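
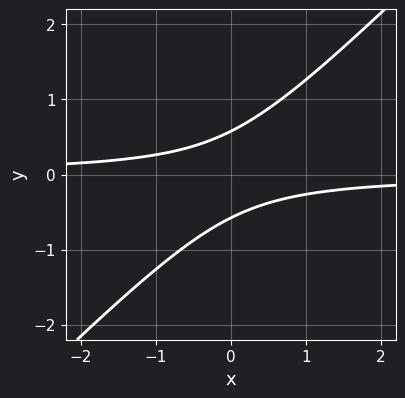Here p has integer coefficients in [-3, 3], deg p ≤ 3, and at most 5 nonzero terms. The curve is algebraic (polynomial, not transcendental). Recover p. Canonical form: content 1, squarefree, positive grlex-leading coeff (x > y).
1. Degree: the shape is more complex than any degree-1 curve, so deg p = 2.
2. Against the integer gridlines: the curve avoids every integer x-axis point in the box.
3. The integer polynomial consistent with all of this is the stated p.

3*x*y - 3*y^2 + 1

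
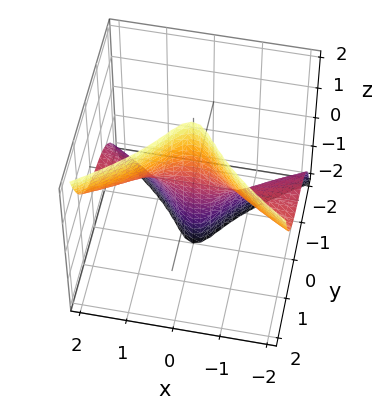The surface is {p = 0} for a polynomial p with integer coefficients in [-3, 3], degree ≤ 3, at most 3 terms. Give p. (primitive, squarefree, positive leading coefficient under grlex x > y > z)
1. deg p = 3. No degree-2 surface has this shape.
2. From the axis intercepts and sections: every point of the x-axis in the box is on the surface; every point of the z-axis in the box is on the surface.
3. Together with the visible shape, these determine p as stated.

x^2*z - y^3 - y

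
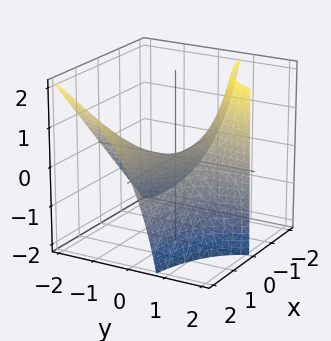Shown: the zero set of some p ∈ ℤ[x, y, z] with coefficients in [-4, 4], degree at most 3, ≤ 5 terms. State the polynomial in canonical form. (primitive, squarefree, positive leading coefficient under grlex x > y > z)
1. deg p = 2.
2. Reading off the gridlines: one z-axis crossing is at z = 0; every point of the y-axis in the box is on the surface; the visible x-axis segment lies entirely on the surface.
3. The integer polynomial consistent with all of this is the stated p.

2*x*y - y*z + 2*z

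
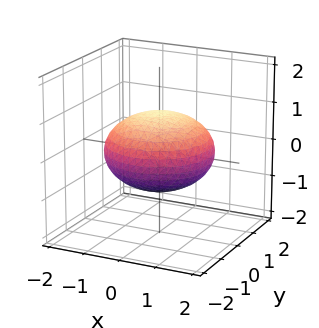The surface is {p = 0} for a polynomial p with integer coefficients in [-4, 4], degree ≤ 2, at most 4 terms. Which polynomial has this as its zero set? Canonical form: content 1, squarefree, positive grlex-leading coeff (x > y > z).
x^2 + y^2 + 2*z^2 - 2

Degree: the shape is more complex than any degree-1 surface, so deg p = 2.
By symmetry, the z-axis is an axis of rotation, so x and y enter only as x² + y².
Against the integer gridlines: a circular section at z = 0 has radius between 1 and 2; the z-axis gridline crossings are at z ∈ {-1, 1}.
Putting this together gives p.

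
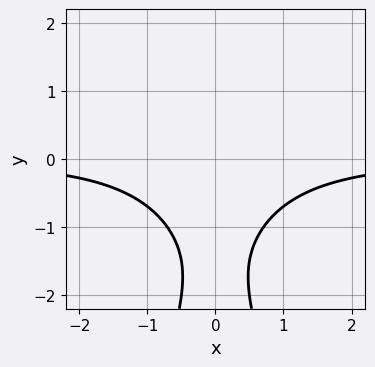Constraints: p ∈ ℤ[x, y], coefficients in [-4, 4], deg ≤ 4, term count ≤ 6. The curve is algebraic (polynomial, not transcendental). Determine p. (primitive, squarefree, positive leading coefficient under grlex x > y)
2*x^2*y + y^2 + 3*y + 3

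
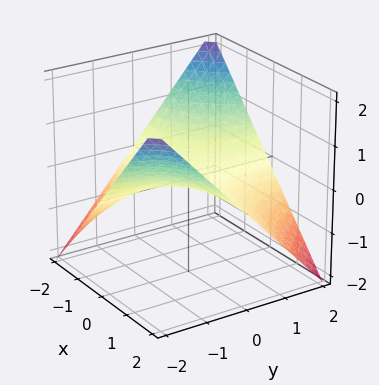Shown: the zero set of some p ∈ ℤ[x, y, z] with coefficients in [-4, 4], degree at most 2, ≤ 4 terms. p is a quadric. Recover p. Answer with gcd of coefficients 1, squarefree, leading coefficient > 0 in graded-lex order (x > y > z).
x*y + 2*z

1. deg p = 2.
2. Reading off the gridlines: every point of the y-axis in the box is on the surface; the visible x-axis segment lies entirely on the surface.
3. Putting this together gives p.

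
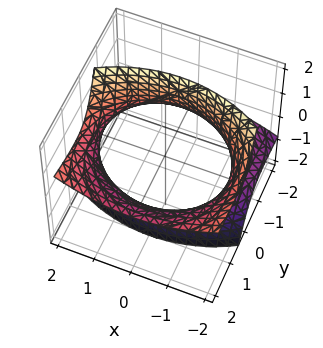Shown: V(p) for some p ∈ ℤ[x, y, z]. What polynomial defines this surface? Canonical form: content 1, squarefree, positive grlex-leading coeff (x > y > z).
x^2 + y^2 - 3*y*z - z^2 - 3

(a) Degree: the shape is more complex than any degree-1 surface, so deg p = 2.
(b) Checking where it meets the axes: no z-intercept at any integer in the box.
(c) Matching integer coefficients to the picture gives p.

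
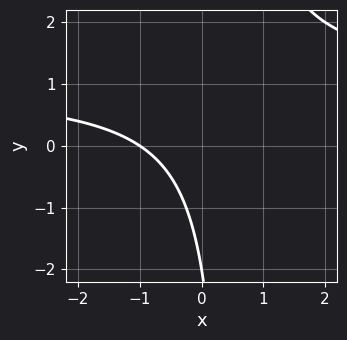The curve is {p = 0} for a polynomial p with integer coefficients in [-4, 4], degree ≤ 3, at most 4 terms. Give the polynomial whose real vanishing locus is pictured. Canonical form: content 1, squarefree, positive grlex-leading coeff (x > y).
2*x*y - 2*x - y - 2

(a) deg p = 2. No degree-1 curve has this shape.
(b) Observable constraints: one y-axis crossing is at y = -2; it meets the x-axis at x = -1 (among the integer gridlines).
(c) Solving for integer coefficients yields p as stated.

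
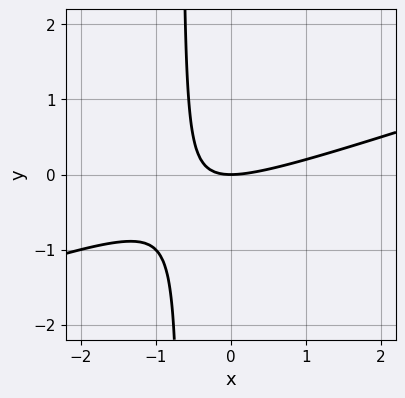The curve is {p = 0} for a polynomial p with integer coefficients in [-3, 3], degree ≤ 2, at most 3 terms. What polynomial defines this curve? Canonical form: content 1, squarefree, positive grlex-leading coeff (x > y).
x^2 - 3*x*y - 2*y

1. deg p = 2.
2. Against the integer gridlines: one x-axis crossing is at x = 0; it crosses the y-axis at the gridline y = 0.
3. Matching integer coefficients to the picture gives p.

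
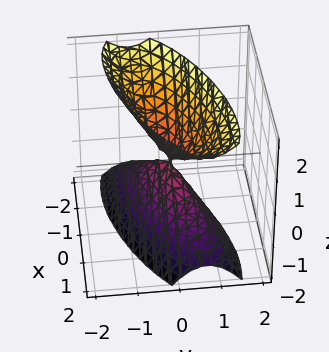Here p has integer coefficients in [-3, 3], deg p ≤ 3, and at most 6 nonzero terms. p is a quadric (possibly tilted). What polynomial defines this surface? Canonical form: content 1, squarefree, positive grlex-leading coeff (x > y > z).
x^2 - 2*x*y + 3*y^2 - z^2

1. I count 2 distinct pieces.
2. The degree is 2 — a generic line meets the surface in up to 2 points.
3. Against the integer gridlines: it crosses the y-axis at the gridline y = 0; it meets the x-axis at x = 0 (among the integer gridlines).
4. Together with the visible shape, these determine p as stated.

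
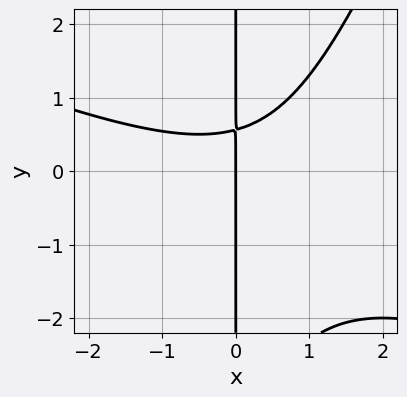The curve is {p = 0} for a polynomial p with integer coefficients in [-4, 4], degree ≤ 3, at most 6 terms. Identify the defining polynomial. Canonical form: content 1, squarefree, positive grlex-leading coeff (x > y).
x^3 + 2*x^2*y - x*y^2 - 3*x*y + 2*x

First, degree: the shape is more complex than any degree-2 curve, so deg p = 3.
Then, observable constraints: it crosses the x-axis at the gridline x = 0; the visible y-axis segment lies entirely on the curve.
Finally, assembling these constraints gives the stated polynomial.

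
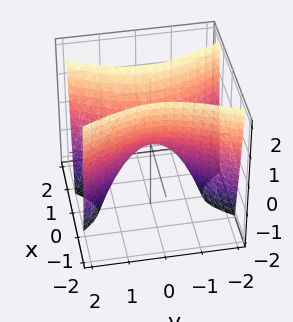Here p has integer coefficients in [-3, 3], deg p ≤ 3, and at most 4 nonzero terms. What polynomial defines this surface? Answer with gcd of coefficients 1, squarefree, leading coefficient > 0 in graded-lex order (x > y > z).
1. The degree is 2 — a hyperbolic paraboloid; a quadric.
2. Symmetries: mirror symmetry y ↦ −y ⇒ only even powers of y; mirror symmetry x ↦ −x ⇒ only even powers of x.
3. From the visible intercepts: it meets the y-axis at y = 0 (among the integer gridlines); it crosses the x-axis at the gridline x = 0.
4. Assembling these constraints gives the stated polynomial.

3*x^2 - y^2 - z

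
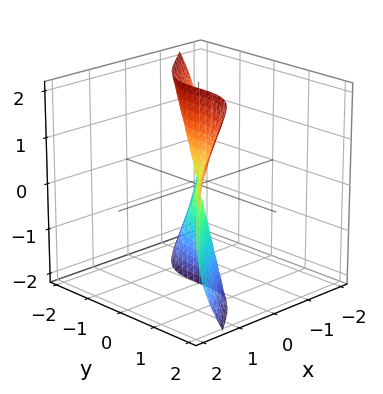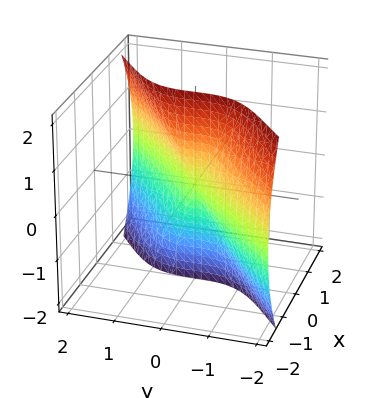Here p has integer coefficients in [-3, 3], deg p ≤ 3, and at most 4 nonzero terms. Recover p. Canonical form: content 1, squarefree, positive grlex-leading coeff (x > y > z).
x^3 + x*z^2 - y^3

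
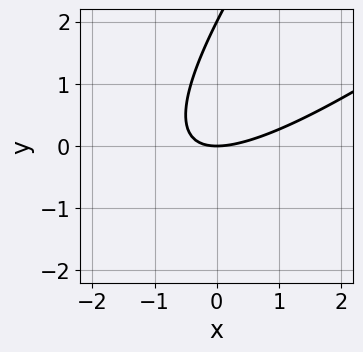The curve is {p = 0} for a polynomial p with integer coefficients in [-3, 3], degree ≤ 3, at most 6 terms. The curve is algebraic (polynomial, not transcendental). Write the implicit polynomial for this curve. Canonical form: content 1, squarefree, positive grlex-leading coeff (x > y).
1. deg p = 2. A generic line meets the curve in up to 2 points.
2. Against the integer gridlines: the y-axis gridline crossings are at y ∈ {0, 2}; one x-axis crossing is at x = 0.
3. The integer polynomial consistent with all of this is the stated p.

x^2 - 2*x*y + y^2 - 2*y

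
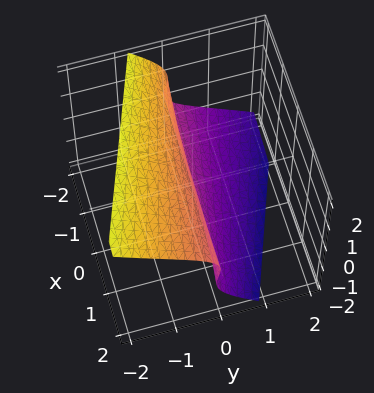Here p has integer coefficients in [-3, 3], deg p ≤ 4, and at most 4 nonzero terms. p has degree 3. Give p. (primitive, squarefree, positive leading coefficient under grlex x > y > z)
x*z^2 + 2*y*z^2 + 2*z^3 + 3*y

Degree: a generic line meets the surface in up to 3 points, so deg p = 3.
Reading off the gridlines: every point of the x-axis in the box is on the surface; one y-axis crossing is at y = 0; it crosses the z-axis at the gridline z = 0.
The integer polynomial consistent with all of this is the stated p.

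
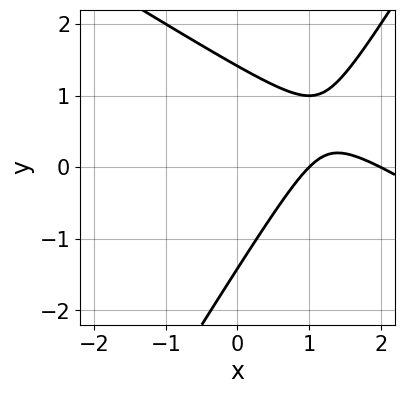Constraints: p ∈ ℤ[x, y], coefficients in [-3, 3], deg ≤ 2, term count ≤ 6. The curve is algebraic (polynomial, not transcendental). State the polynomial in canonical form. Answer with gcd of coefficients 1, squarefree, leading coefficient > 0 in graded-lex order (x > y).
deg p = 2.
Checking where it meets the axes: the x-axis gridline crossings are at x ∈ {1, 2}.
Solving for integer coefficients yields p as stated.

x^2 + x*y - y^2 - 3*x + 2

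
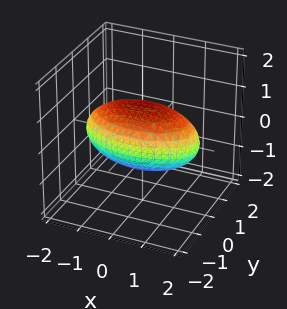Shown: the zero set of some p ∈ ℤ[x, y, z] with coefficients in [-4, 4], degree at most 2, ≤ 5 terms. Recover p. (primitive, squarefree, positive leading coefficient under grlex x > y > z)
1. deg p = 2. A closed, bounded, convex surface; a quadric.
2. Symmetries: the y ↦ −y reflection is a symmetry, so y appears only in even powers; it's symmetric under z → −z, forcing even powers of z; it's symmetric under x → −x, forcing even powers of x.
3. Observable constraints: the y-axis gridline crossings are at y ∈ {-1, 1}; the z-axis gridline crossings are at z ∈ {-1, 1}.
4. These observations pin down the coefficients.

x^2 + 3*y^2 + 3*z^2 - 3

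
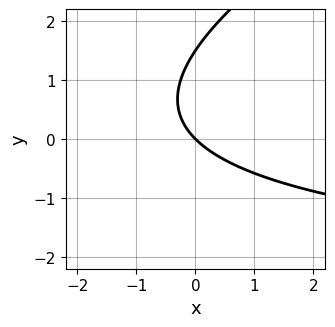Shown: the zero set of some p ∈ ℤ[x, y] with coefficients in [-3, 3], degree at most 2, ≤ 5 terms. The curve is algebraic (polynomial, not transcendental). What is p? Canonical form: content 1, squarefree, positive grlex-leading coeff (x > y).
x*y - 2*y^2 + 3*x + 3*y

First, the degree is 2 — a generic line meets the curve in up to 2 points.
Then, reading off the gridlines: one x-axis crossing is at x = 0; it meets the y-axis at y = 0 (among the integer gridlines).
Finally, putting this together gives p.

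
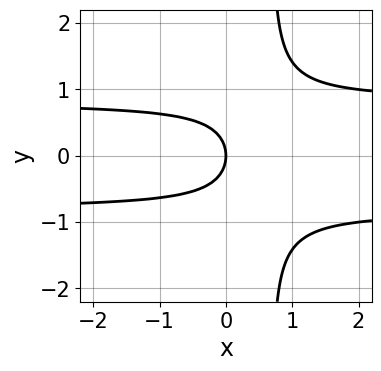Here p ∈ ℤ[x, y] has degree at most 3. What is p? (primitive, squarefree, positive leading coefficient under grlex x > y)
1. The degree is 3 — a generic line meets the curve in up to 3 points.
2. Symmetries: it's symmetric under y → −y, forcing even powers of y.
3. Observable constraints: one x-axis crossing is at x = 0; it meets the y-axis at y = 0 (among the integer gridlines).
4. Solving for integer coefficients yields p as stated.

3*x*y^2 - 2*y^2 - 2*x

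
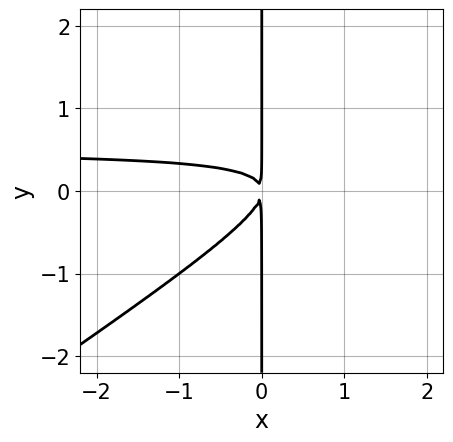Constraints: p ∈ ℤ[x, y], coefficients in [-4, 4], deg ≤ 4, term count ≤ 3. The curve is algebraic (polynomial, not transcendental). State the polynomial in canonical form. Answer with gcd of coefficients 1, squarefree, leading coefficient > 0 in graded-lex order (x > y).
deg p = 3.
From the visible intercepts: every point of the y-axis in the box is on the curve.
These observations pin down the coefficients.

2*x^2*y - 3*x*y^2 - x^2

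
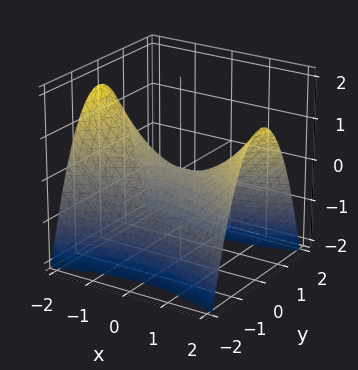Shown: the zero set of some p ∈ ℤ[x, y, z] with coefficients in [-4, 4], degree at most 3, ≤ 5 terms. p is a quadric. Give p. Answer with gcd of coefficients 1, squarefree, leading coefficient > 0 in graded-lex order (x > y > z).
x^2 - 3*y^2 - 3*z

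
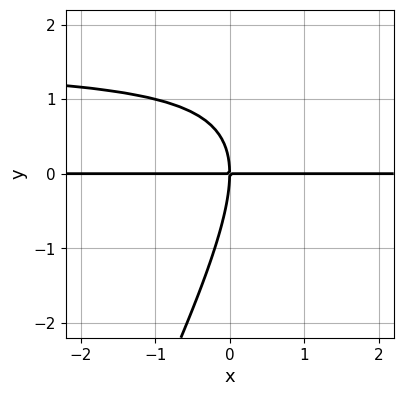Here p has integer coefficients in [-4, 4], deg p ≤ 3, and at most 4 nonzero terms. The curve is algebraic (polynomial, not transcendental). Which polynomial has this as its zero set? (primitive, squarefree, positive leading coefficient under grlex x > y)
1. The degree is 3 — no degree-2 curve has this shape.
2. Observable constraints: every point of the x-axis in the box is on the curve; it meets the y-axis at y = 0 (among the integer gridlines).
3. Assembling these constraints gives the stated polynomial.

2*x*y^2 - y^3 - 3*x*y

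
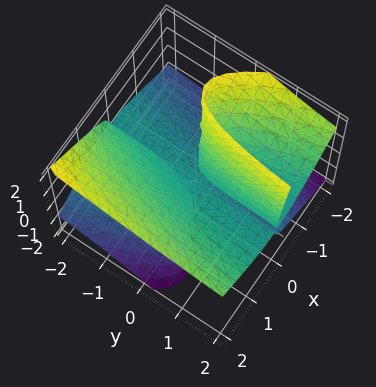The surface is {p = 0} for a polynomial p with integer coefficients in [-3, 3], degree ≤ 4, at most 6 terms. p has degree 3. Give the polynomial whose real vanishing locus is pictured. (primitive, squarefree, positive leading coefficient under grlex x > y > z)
2*x^3 - 2*x*y*z - 3*x*z^2 - z^3

First, I count 2 distinct pieces. They look like related sheets of one shape, so recover p as a whole.
Next, degree: no degree-2 surface has this shape, so deg p = 3.
Then, observable constraints: every point of the y-axis in the box is on the surface; one x-axis crossing is at x = 0; one z-axis crossing is at z = 0.
Finally, together with the visible shape, these determine p as stated.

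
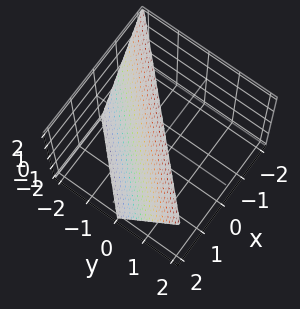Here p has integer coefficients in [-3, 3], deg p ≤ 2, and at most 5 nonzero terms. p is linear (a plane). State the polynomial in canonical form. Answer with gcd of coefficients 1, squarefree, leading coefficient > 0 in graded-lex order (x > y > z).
First, the degree is 1 — every cross-section is a straight line — this is a plane.
Next, observable constraints: it crosses the z-axis at the gridline z = 2; it meets the x-axis at x = 1 (among the integer gridlines); one y-axis crossing is at y = -1.
Finally, these observations pin down the coefficients.

2*x - 2*y + z - 2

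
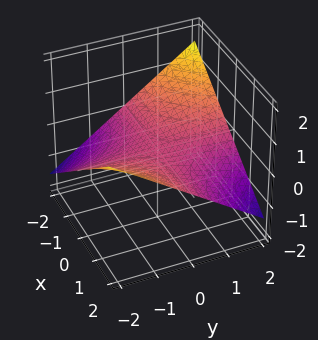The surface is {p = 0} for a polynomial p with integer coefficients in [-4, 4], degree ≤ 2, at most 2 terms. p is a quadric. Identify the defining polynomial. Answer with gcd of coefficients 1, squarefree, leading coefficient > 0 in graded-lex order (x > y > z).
deg p = 2.
From the visible intercepts: every point of the y-axis in the box is on the surface; one z-axis crossing is at z = 0; the visible x-axis segment lies entirely on the surface.
Fitting integer coefficients to these (and the overall shape) gives p.

x*y + 3*z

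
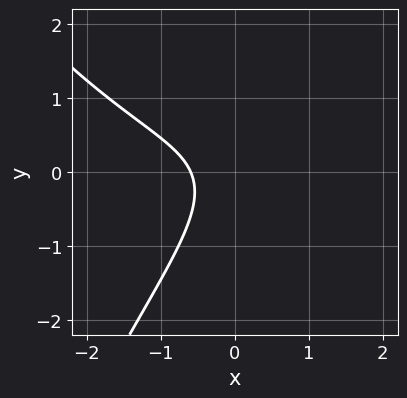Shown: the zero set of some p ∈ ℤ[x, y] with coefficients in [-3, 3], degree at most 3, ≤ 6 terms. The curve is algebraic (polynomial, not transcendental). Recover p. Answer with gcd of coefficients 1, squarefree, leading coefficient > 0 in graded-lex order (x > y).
x^3 - 3*x*y + 3*y^2 + 3*x + 2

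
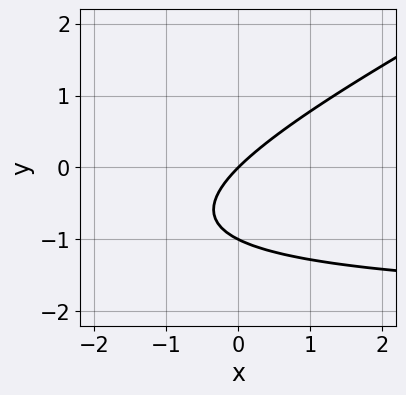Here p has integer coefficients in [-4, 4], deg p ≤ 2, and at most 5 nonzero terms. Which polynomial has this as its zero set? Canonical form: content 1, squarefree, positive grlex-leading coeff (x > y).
x*y - 2*y^2 + 2*x - 2*y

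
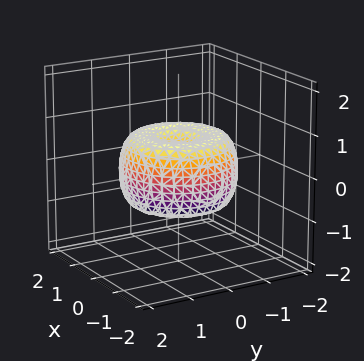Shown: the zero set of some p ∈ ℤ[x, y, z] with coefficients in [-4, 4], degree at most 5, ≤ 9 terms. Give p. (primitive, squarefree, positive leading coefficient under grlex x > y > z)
2*x^4 + 4*x^2*y^2 + 2*y^4 - 3*x^2 - 3*y^2 + 3*z^2 - 1

(a) deg p = 4. A generic line meets the surface in up to 4 points.
(b) Symmetries: rotational symmetry about the z-axis ⇒ p depends on x, y only through x² + y².
(c) From the visible intercepts: a circular section at z = 0 has radius between 1 and 2.
(d) Putting this together gives p.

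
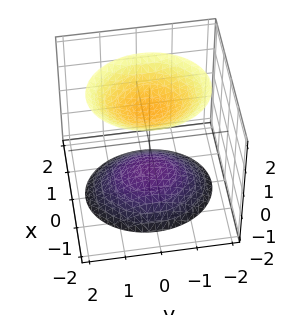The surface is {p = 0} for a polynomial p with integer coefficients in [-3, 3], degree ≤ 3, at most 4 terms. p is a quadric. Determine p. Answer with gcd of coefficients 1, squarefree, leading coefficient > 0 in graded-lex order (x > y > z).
3*x^2 + 2*y^2 - 2*z^2 + 3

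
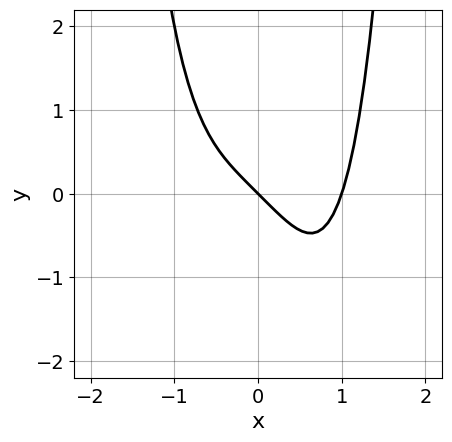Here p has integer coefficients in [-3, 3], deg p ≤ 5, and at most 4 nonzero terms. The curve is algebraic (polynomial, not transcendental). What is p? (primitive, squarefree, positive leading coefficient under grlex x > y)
The degree is 4 — the shape is more complex than any degree-3 curve.
Observable constraints: among the integer gridlines, it crosses the x-axis at x ∈ {0, 1}; it meets the y-axis at y = 0 (among the integer gridlines).
Assembling these constraints gives the stated polynomial.

x^4 - x - y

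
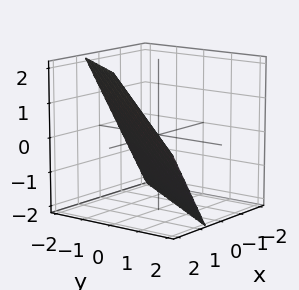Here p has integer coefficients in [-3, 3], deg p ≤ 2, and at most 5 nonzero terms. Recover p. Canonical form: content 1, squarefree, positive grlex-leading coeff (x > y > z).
Degree: the surface is flat (a plane), so deg p = 1.
Reading off the gridlines: it meets the y-axis at y = -1 (among the integer gridlines); it crosses the z-axis at the gridline z = -1.
These observations pin down the coefficients.

3*x - 2*y - 2*z - 2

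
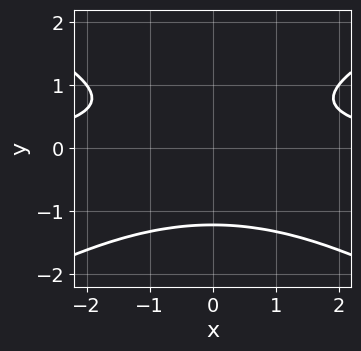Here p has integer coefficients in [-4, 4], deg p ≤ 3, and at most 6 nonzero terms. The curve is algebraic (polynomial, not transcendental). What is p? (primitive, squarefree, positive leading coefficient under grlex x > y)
First, the degree is 3 — a generic line meets the curve in up to 3 points.
Next, symmetries: the x ↦ −x reflection is a symmetry, so x appears only in even powers.
Then, from the axis intercepts and sections: no x-intercept at any integer in the box.
Finally, putting this together gives p.

x^2*y - 3*y^3 + 2*y - 3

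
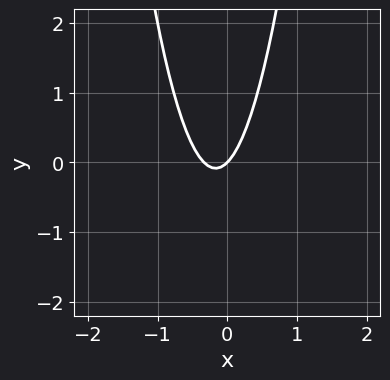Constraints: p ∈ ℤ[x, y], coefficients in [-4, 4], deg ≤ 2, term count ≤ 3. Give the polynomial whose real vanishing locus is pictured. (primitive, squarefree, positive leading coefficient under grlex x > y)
3*x^2 + x - y

1. deg p = 2.
2. From the visible intercepts: it meets the y-axis at y = 0 (among the integer gridlines); one x-axis crossing is at x = 0.
3. Assembling these constraints gives the stated polynomial.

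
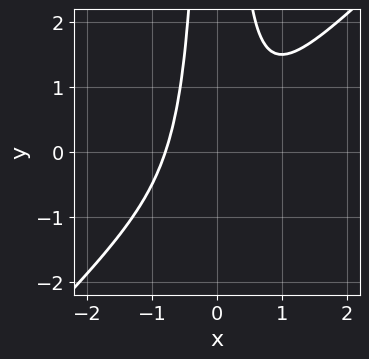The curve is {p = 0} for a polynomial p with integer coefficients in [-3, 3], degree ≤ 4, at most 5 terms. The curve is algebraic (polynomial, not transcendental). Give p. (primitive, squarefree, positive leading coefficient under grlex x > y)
2*x^3 - 2*x^2*y + 1

(a) deg p = 3. The shape is more complex than any degree-2 curve.
(b) Observable constraints: it misses every integer gridline on the y-axis.
(c) Solving for integer coefficients yields p as stated.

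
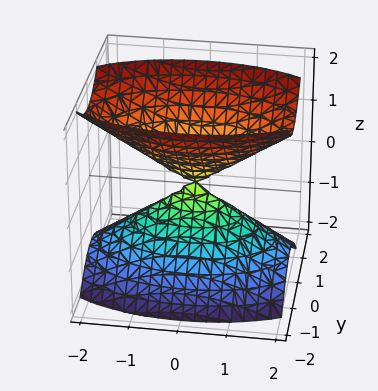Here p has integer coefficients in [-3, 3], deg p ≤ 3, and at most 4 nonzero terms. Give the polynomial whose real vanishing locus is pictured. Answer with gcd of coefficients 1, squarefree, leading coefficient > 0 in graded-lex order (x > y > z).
x^2 + 3*y^2 - 2*z^2

I count 2 distinct pieces. They look like related sheets of one shape, so recover p as a whole.
Degree: two nappes meeting at a single point; a quadric, so deg p = 2.
Symmetries: the y ↦ −y reflection is a symmetry, so y appears only in even powers; the x ↦ −x reflection is a symmetry, so x appears only in even powers; the z ↦ −z reflection is a symmetry, so z appears only in even powers.
Checking where it meets the axes: it crosses the y-axis at the gridline y = 0; it crosses the z-axis at the gridline z = 0; it crosses the x-axis at the gridline x = 0.
Solving for integer coefficients yields p as stated.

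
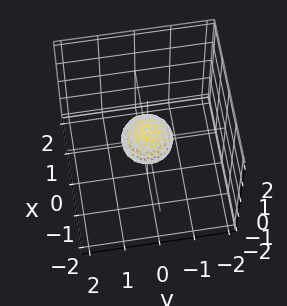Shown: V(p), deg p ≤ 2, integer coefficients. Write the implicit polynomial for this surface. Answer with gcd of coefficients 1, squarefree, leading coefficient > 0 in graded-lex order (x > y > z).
2*x^2 + 2*y^2 + 3*z^2 - 1

1. deg p = 2. A closed, bounded, convex surface; a quadric.
2. Symmetries: the z ↦ −z reflection is a symmetry, so z appears only in even powers; every cross-section ⟂ z is a circle, so x, y appear only via x² + y².
3. Reading off the gridlines: a circular section at z = 0 has radius between 0 and 1.
4. Putting this together gives p.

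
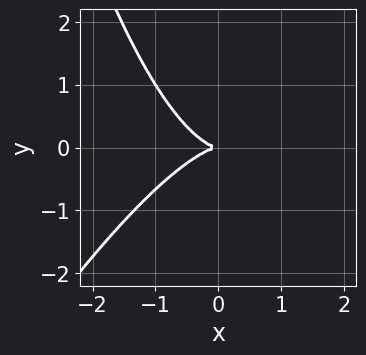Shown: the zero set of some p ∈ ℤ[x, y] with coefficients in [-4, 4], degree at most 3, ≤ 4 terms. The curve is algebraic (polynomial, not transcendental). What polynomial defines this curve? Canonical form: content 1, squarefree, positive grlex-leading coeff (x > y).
2*x^3 - x^2*y + 3*y^2

1. deg p = 3. No degree-2 curve has this shape.
2. Against the integer gridlines: it crosses the x-axis at the gridline x = 0; one y-axis crossing is at y = 0.
3. These observations pin down the coefficients.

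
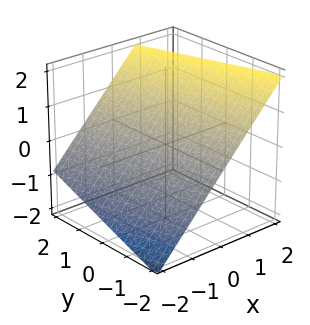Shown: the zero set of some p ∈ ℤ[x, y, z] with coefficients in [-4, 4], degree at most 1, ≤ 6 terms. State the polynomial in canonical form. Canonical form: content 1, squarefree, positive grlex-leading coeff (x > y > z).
3*x + y - 3*z + 2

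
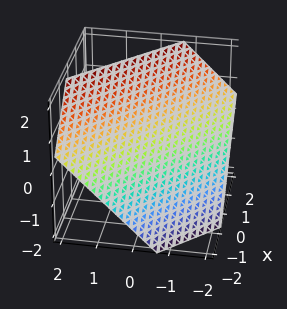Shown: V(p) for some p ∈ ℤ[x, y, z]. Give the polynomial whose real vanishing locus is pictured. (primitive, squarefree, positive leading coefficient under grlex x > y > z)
(a) deg p = 1. Every cross-section is a straight line — this is a plane.
(b) The integer polynomial consistent with all of this is the stated p.

3*x + 3*y - 3*z + 2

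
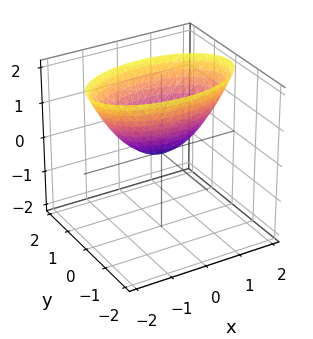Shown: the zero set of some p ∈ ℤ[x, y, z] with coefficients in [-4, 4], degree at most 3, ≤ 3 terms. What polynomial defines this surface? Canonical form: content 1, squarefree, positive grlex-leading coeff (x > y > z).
deg p = 2.
Symmetries: mirror symmetry y ↦ −y ⇒ only even powers of y; the x ↦ −x reflection is a symmetry, so x appears only in even powers.
Against the integer gridlines: it meets the x-axis at x = 0 (among the integer gridlines); one z-axis crossing is at z = 0; it meets the y-axis at y = 0 (among the integer gridlines).
The integer polynomial consistent with all of this is the stated p.

x^2 + 3*y^2 - 2*z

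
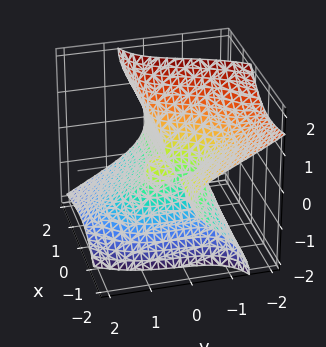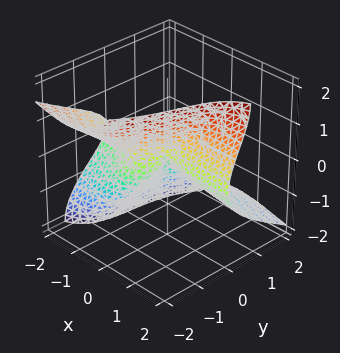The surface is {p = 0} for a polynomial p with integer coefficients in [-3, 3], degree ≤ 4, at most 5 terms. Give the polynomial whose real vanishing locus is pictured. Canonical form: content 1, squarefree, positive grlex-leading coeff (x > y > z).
The degree is 3 — the shape is more complex than any degree-2 surface.
From the axis intercepts and sections: it meets the z-axis at z = 0 (among the integer gridlines); it meets the y-axis at y = 0 (among the integer gridlines); the visible x-axis segment lies entirely on the surface.
The integer polynomial consistent with all of this is the stated p.

2*x^2*y - 3*x*z^2 + y^3 + 2*z^3 + 2*x*y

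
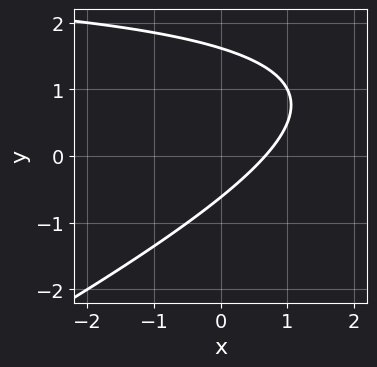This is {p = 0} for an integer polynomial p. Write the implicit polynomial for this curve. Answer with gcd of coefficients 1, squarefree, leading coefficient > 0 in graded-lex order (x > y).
x*y - 2*y^2 - 3*x + 2*y + 2

First, degree: a generic line meets the curve in up to 2 points, so deg p = 2.
Finally, putting this together gives p.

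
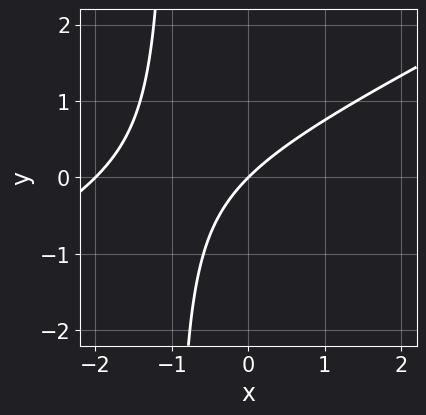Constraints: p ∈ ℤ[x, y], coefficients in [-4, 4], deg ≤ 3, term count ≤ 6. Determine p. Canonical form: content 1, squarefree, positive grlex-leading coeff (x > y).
(a) Degree: no degree-1 curve has this shape, so deg p = 2.
(b) Observable constraints: among the integer gridlines, it crosses the x-axis at x ∈ {-2, 0}; it crosses the y-axis at the gridline y = 0.
(c) The integer polynomial consistent with all of this is the stated p.

x^2 - 2*x*y + 2*x - 2*y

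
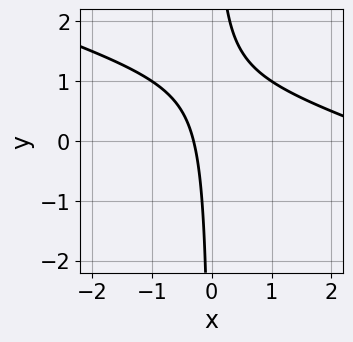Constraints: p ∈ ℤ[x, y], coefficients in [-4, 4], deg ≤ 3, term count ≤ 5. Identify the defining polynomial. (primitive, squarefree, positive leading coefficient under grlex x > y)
x^2 + 3*x*y - 3*x - 1

(a) Degree: no degree-1 curve has this shape, so deg p = 2.
(b) Reading off the gridlines: the curve avoids every integer y-axis point in the box.
(c) Fitting integer coefficients to these (and the overall shape) gives p.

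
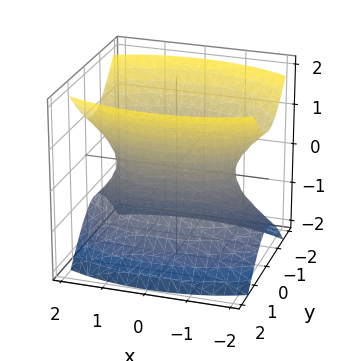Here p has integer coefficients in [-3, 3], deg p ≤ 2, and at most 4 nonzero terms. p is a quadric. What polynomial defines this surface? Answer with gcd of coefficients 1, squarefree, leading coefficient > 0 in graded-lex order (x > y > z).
Degree: an hourglass — one-sheet hyperboloid; a quadric, so deg p = 2.
Symmetries: the y ↦ −y reflection is a symmetry, so y appears only in even powers; mirror symmetry z ↦ −z ⇒ only even powers of z; the x ↦ −x reflection is a symmetry, so x appears only in even powers.
Against the integer gridlines: no z-intercept at any integer in the box.
Assembling these constraints gives the stated polynomial.

x^2 + 3*y^2 - 2*z^2 - 2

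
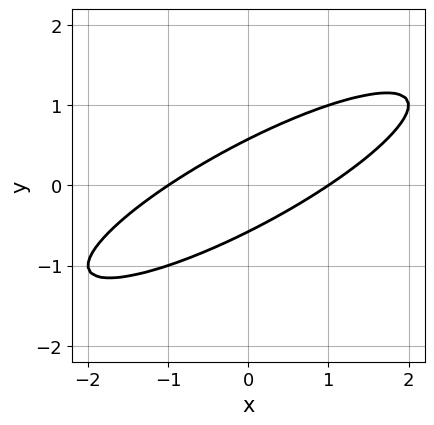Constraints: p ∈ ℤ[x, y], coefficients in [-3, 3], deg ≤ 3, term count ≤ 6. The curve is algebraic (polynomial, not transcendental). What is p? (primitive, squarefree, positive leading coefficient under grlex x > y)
x^2 - 3*x*y + 3*y^2 - 1

First, degree: the shape is more complex than any degree-1 curve, so deg p = 2.
Then, checking where it meets the axes: among the integer gridlines, it crosses the x-axis at x ∈ {-1, 1}.
Finally, these observations pin down the coefficients.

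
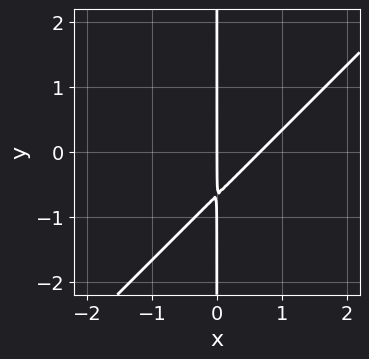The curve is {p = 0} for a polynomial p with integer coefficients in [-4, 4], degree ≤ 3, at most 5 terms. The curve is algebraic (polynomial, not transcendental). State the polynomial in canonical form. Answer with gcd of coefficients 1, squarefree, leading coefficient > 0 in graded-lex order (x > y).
1. deg p = 2. A generic line meets the curve in up to 2 points.
2. From the axis intercepts and sections: it meets the x-axis at x = 0 (among the integer gridlines); the visible y-axis segment lies entirely on the curve.
3. Fitting integer coefficients to these (and the overall shape) gives p.

3*x^2 - 3*x*y - 2*x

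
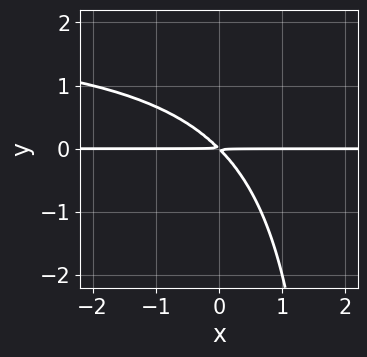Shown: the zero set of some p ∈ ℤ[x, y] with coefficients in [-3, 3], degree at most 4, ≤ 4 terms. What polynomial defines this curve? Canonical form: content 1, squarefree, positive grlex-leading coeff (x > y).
First, degree: no degree-2 curve has this shape, so deg p = 3.
Then, checking where it meets the axes: the visible x-axis segment lies entirely on the curve.
Finally, these observations pin down the coefficients.

x*y^2 - 2*x*y - 2*y^2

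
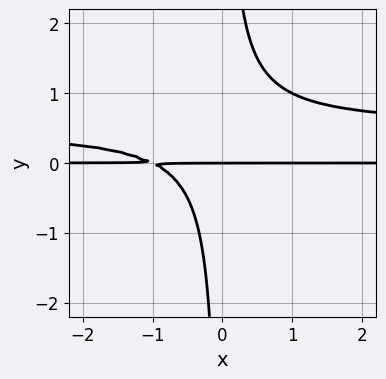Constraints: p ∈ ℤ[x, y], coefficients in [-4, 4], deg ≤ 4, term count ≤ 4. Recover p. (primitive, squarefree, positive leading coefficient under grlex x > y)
deg p = 3.
From the visible intercepts: the visible x-axis segment lies entirely on the curve; it meets the y-axis at y = 0 (among the integer gridlines).
Together with the visible shape, these determine p as stated.

2*x*y^2 - x*y - y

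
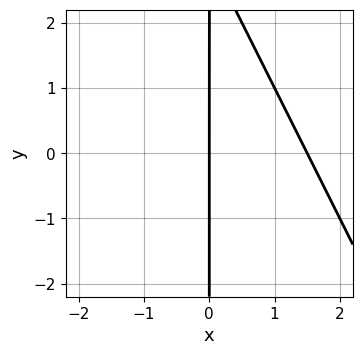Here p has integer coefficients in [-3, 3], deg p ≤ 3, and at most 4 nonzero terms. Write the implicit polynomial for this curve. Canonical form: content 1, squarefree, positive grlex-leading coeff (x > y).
(a) The degree is 2 — no degree-1 curve has this shape.
(b) Checking where it meets the axes: the visible y-axis segment lies entirely on the curve; it meets the x-axis at x = 0 (among the integer gridlines).
(c) Assembling these constraints gives the stated polynomial.

2*x^2 + x*y - 3*x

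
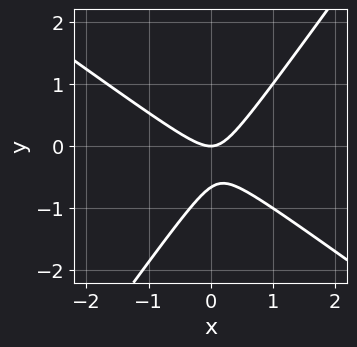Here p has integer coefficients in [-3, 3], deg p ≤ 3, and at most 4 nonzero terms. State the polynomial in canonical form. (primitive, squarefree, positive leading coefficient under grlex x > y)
3*x^2 + 2*x*y - 3*y^2 - 2*y

First, deg p = 2.
Then, from the visible intercepts: it meets the x-axis at x = 0 (among the integer gridlines); it crosses the y-axis at the gridline y = 0.
Finally, matching integer coefficients to the picture gives p.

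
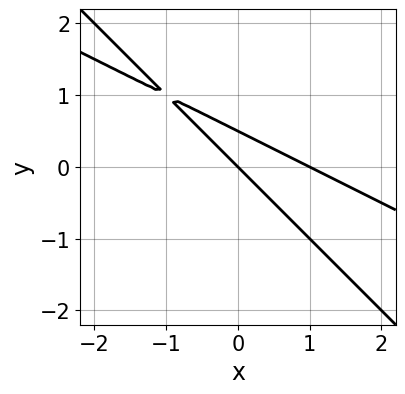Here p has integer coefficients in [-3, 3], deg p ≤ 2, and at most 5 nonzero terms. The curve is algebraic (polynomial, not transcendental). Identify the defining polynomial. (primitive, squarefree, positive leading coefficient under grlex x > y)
x^2 + 3*x*y + 2*y^2 - x - y

(a) The degree is 2 — a generic line meets the curve in up to 2 points.
(b) From the visible intercepts: among the integer gridlines, it crosses the x-axis at x ∈ {0, 1}; it crosses the y-axis at the gridline y = 0.
(c) Together with the visible shape, these determine p as stated.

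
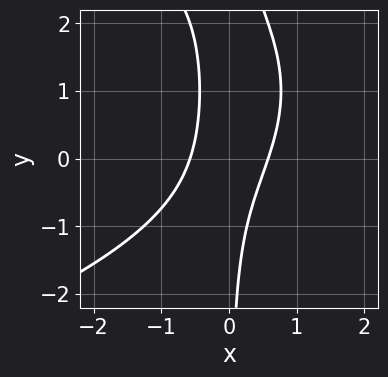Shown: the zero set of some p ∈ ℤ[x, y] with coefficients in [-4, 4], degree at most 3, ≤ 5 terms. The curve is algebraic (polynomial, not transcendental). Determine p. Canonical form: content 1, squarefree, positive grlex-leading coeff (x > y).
x*y^2 + 3*x^2 - 2*x*y - 1

deg p = 3.
Observable constraints: the curve avoids every integer y-axis point in the box.
Together with the visible shape, these determine p as stated.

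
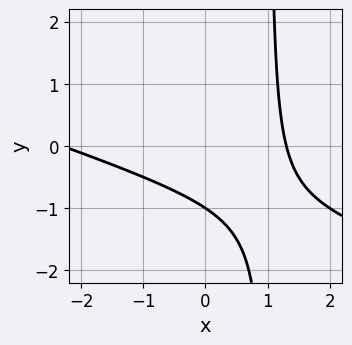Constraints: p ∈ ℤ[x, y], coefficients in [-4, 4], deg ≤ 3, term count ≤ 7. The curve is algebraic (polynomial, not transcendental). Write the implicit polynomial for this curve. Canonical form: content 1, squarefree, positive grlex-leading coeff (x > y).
Degree: a generic line meets the curve in up to 2 points, so deg p = 2.
Checking where it meets the axes: one y-axis crossing is at y = -1.
The integer polynomial consistent with all of this is the stated p.

x^2 + 3*x*y + x - 3*y - 3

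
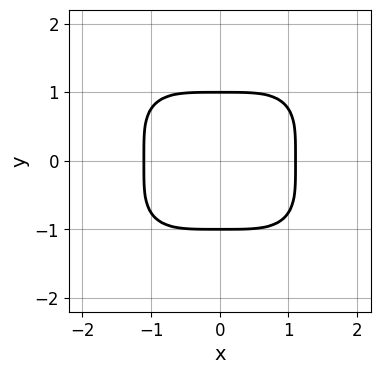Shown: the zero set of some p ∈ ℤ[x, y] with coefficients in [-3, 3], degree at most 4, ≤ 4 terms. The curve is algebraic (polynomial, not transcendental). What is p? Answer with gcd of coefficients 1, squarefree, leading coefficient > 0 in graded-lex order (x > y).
(a) deg p = 4.
(b) Symmetries: the y ↦ −y reflection is a symmetry, so y appears only in even powers; the x ↦ −x reflection is a symmetry, so x appears only in even powers.
(c) Observable constraints: the y-axis gridline crossings are at y ∈ {-1, 1}.
(d) The integer polynomial consistent with all of this is the stated p.

2*x^4 + 3*y^4 - 3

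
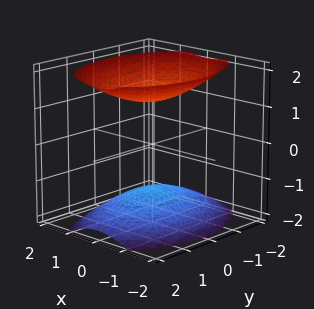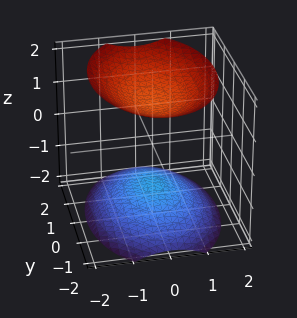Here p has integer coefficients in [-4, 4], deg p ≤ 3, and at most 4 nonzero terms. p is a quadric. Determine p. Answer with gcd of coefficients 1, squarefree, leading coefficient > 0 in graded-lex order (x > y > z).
1. There are 2 components.
2. The degree is 2 — two sheets facing apart; a quadric.
3. Symmetries: the z ↦ −z reflection is a symmetry, so z appears only in even powers; the x ↦ −x reflection is a symmetry, so x appears only in even powers; the y ↦ −y reflection is a symmetry, so y appears only in even powers.
4. Against the integer gridlines: the surface avoids every integer y-axis point in the box; it misses every integer gridline on the x-axis.
5. These observations pin down the coefficients.

2*x^2 + y^2 - 2*z^2 + 3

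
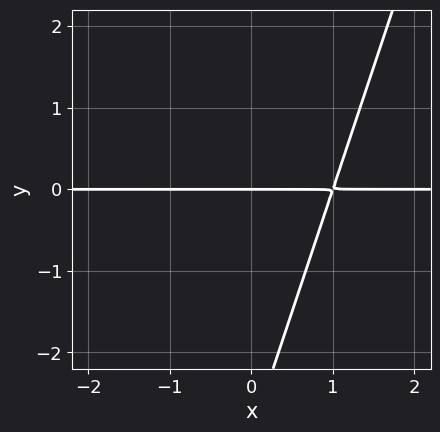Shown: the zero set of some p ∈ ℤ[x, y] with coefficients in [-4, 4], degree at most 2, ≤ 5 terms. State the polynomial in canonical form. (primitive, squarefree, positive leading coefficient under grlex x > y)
First, the degree is 2 — the shape is more complex than any degree-1 curve.
Then, from the axis intercepts and sections: the visible x-axis segment lies entirely on the curve; it meets the y-axis at y = 0 (among the integer gridlines).
Finally, matching integer coefficients to the picture gives p.

3*x*y - y^2 - 3*y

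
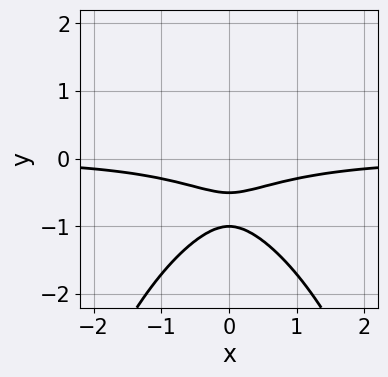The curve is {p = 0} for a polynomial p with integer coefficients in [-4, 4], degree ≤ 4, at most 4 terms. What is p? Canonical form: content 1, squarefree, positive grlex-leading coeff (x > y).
x^2*y + 2*y^2 + 3*y + 1

The degree is 3 — the shape is more complex than any degree-2 curve.
Symmetries: mirror symmetry x ↦ −x ⇒ only even powers of x.
Against the integer gridlines: it meets the y-axis at y = -1 (among the integer gridlines); no x-intercept at any integer in the box.
Assembling these constraints gives the stated polynomial.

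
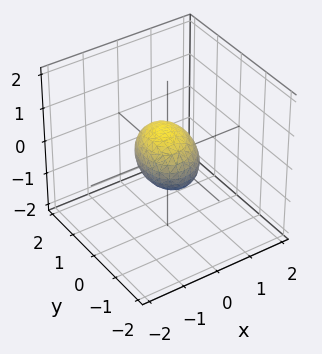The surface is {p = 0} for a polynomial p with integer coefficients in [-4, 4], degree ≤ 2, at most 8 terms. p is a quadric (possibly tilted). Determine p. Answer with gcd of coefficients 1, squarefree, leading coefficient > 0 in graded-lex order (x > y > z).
3*x^2 - x*y + x*z + 2*y^2 + 3*z^2 - 2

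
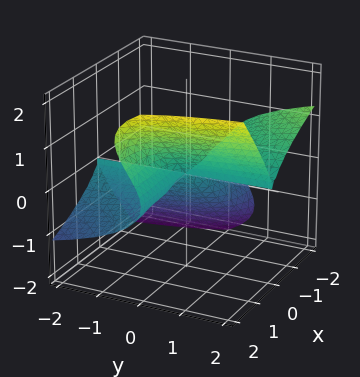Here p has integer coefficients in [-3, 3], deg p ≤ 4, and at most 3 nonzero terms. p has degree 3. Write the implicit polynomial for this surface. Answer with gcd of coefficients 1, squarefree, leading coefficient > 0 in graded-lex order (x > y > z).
Degree: no degree-2 surface has this shape, so deg p = 3.
From the visible intercepts: every point of the x-axis in the box is on the surface; the visible y-axis segment lies entirely on the surface.
Solving for integer coefficients yields p as stated.

x^2*y + 2*x*z^2 - 2*z^3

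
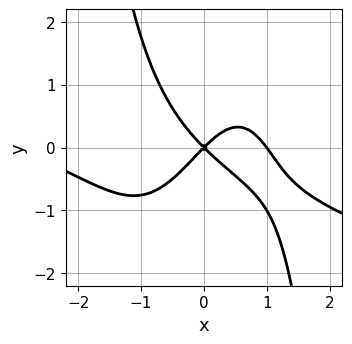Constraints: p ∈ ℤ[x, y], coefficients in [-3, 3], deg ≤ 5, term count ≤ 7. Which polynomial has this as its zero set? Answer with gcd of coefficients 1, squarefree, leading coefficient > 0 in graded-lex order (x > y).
x^4 + 3*x^3*y + 2*x^3 - 3*x^2 + 3*y^2

(a) Degree: the shape is more complex than any degree-3 curve, so deg p = 4.
(b) From the visible intercepts: the x-axis gridline crossings are at x ∈ {0, 1}; one y-axis crossing is at y = 0.
(c) Matching integer coefficients to the picture gives p.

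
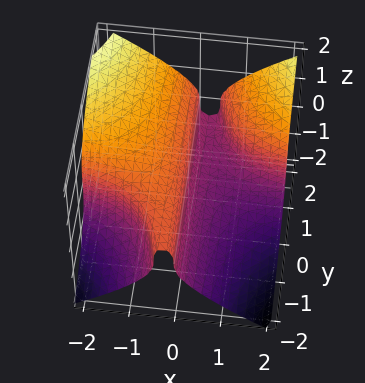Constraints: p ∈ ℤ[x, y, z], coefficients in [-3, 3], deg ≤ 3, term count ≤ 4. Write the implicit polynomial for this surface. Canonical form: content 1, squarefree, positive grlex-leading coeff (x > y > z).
x^2*y - z^3 - x

The degree is 3 — no degree-2 surface has this shape.
Observable constraints: it crosses the z-axis at the gridline z = 0; every point of the y-axis in the box is on the surface; it crosses the x-axis at the gridline x = 0.
These observations pin down the coefficients.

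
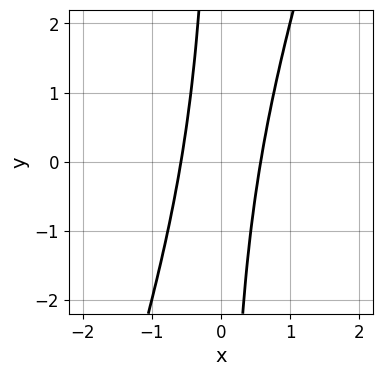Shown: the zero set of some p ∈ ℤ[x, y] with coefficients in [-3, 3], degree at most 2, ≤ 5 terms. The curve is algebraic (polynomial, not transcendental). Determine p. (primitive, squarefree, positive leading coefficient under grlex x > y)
3*x^2 - x*y - 1

1. The degree is 2 — a generic line meets the curve in up to 2 points.
2. Against the integer gridlines: no y-intercept at any integer in the box.
3. Assembling these constraints gives the stated polynomial.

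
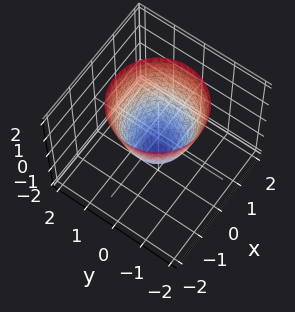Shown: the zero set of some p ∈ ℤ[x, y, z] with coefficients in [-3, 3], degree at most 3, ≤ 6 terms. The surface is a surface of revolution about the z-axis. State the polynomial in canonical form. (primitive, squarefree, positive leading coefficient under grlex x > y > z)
Degree: a generic line meets the surface in up to 2 points, so deg p = 2.
Symmetries: every cross-section ⟂ z is a circle, so x, y appear only via x² + y².
Checking where it meets the axes: it meets the z-axis at z = -1 (among the integer gridlines); a circular section at z = 2 has radius between 1 and 2.
Assembling these constraints gives the stated polynomial.

3*x^2 + 3*y^2 - 2*z - 2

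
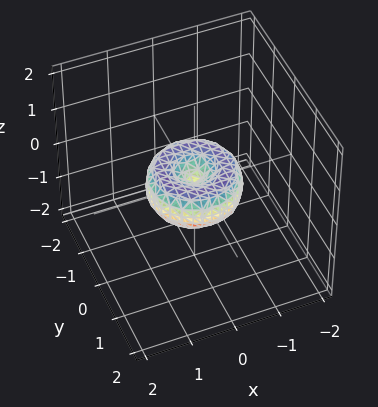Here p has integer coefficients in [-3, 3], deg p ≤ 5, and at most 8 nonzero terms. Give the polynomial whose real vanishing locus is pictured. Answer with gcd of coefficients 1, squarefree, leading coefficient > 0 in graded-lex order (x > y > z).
x^4 + 2*x^2*y^2 + y^4 - x^2 - y^2 + z^2

First, the degree is 4 — a generic line meets the surface in up to 4 points.
Then, by symmetry, the z-axis is an axis of rotation, so x and y enter only as x² + y².
Then, reading off the gridlines: the x-axis gridline crossings are at x ∈ {-1, 0, 1}; a circular section at z = 0 has radius exactly 1; it crosses the z-axis at the gridline z = 0.
Finally, assembling these constraints gives the stated polynomial. Check: (0, 1, 0) on the y-axis lies on the surface, and p(0, 1, 0) = 0. ✓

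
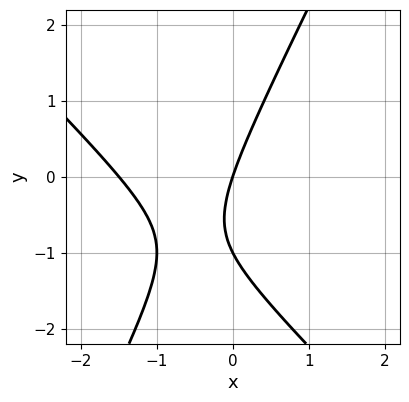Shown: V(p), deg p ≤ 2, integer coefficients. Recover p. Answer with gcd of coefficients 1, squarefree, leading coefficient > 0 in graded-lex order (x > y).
2*x^2 + x*y - y^2 + 3*x - y

deg p = 2. No degree-1 curve has this shape.
Reading off the gridlines: one x-axis crossing is at x = 0; the y-axis gridline crossings are at y ∈ {-1, 0}.
The integer polynomial consistent with all of this is the stated p.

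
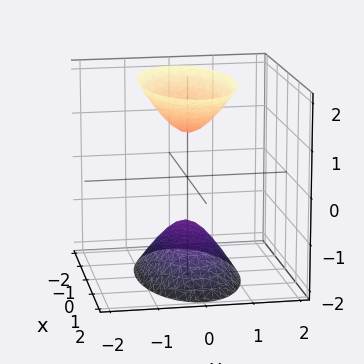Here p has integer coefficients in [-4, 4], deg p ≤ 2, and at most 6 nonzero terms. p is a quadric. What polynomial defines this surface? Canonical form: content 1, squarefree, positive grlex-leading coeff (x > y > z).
First, I count 2 distinct pieces.
Then, the degree is 2 — two sheets facing apart; a quadric.
Then, symmetries: mirror symmetry x ↦ −x ⇒ only even powers of x; it's symmetric under z → −z, forcing even powers of z; it's symmetric under y → −y, forcing even powers of y.
Next, from the visible intercepts: no y-intercept at any integer in the box; no x-intercept at any integer in the box; among the integer gridlines, it crosses the z-axis at z ∈ {-1, 1}.
Finally, assembling these constraints gives the stated polynomial.

x^2 + 3*y^2 - z^2 + 1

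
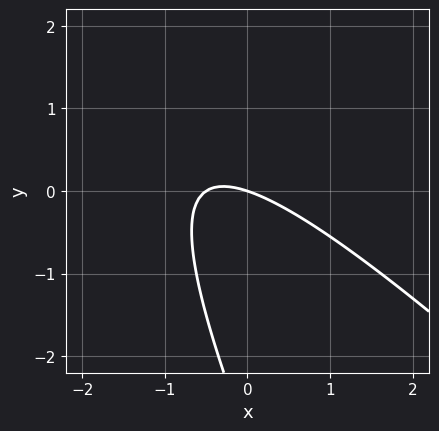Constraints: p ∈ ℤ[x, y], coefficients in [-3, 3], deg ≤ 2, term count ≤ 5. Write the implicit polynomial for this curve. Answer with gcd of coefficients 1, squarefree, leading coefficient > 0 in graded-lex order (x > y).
2*x^2 + 3*x*y + y^2 + x + 3*y

Degree: no degree-1 curve has this shape, so deg p = 2.
From the visible intercepts: one x-axis crossing is at x = 0; it meets the y-axis at y = 0 (among the integer gridlines).
Solving for integer coefficients yields p as stated.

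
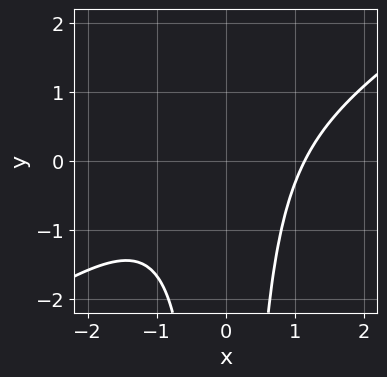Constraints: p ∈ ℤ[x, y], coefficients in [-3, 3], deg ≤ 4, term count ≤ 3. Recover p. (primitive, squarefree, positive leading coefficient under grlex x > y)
First, degree: a generic line meets the curve in up to 3 points, so deg p = 3.
Next, from the axis intercepts and sections: the curve avoids every integer y-axis point in the box.
Finally, fitting integer coefficients to these (and the overall shape) gives p.

2*x^3 - 3*x^2*y - 3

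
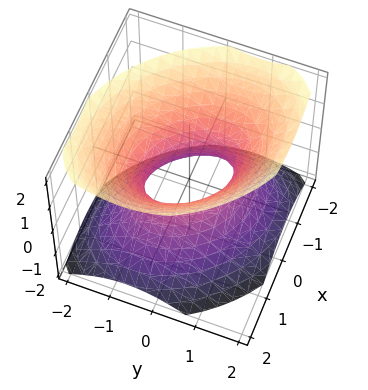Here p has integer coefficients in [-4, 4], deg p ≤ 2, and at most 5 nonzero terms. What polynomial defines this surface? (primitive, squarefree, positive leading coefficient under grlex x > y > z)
3*x^2 + 2*x*y + 3*y^2 - 3*z^2 - 2

First, degree: the shape is more complex than any degree-1 surface, so deg p = 2.
Then, from the axis intercepts and sections: no z-intercept at any integer in the box.
Finally, putting this together gives p.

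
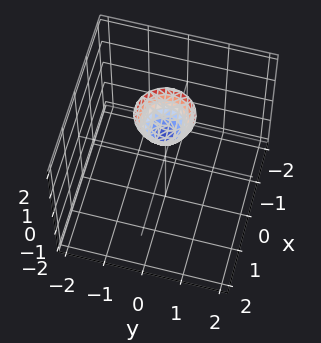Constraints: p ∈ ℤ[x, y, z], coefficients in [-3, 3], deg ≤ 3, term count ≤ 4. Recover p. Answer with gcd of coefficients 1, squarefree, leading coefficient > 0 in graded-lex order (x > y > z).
2*x^2 + 2*y^2 - z + 1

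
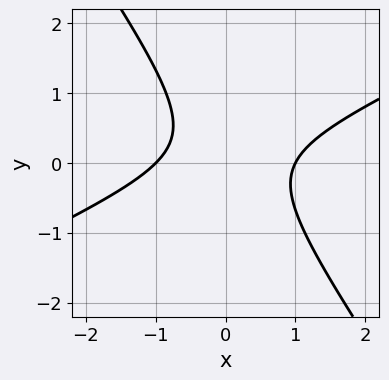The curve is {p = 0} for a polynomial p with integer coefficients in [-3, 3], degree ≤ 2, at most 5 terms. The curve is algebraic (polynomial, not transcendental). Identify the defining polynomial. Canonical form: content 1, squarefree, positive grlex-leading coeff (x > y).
First, degree: the shape is more complex than any degree-1 curve, so deg p = 2.
Next, against the integer gridlines: the x-axis gridline crossings are at x ∈ {-1, 1}; no y-intercept at any integer in the box.
Finally, together with the visible shape, these determine p as stated.

2*x^2 - 3*x*y - 3*y^2 + y - 2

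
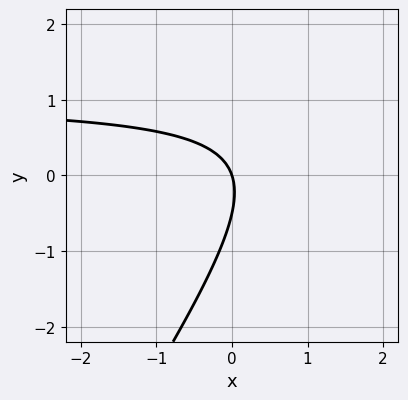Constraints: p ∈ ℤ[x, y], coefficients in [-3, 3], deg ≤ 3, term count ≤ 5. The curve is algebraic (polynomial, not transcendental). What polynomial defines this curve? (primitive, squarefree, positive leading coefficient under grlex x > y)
3*x*y - 2*y^2 - 3*x - y

1. The degree is 2 — the shape is more complex than any degree-1 curve.
2. Checking where it meets the axes: it crosses the x-axis at the gridline x = 0; one y-axis crossing is at y = 0.
3. Matching integer coefficients to the picture gives p.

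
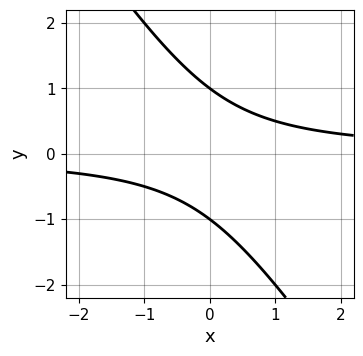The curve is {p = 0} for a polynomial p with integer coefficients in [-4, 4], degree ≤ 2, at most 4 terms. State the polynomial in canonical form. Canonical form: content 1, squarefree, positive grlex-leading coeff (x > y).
First, degree: the shape is more complex than any degree-1 curve, so deg p = 2.
Then, against the integer gridlines: among the integer gridlines, it crosses the y-axis at y ∈ {-1, 1}; it misses every integer gridline on the x-axis.
Finally, together with the visible shape, these determine p as stated.

3*x*y + 2*y^2 - 2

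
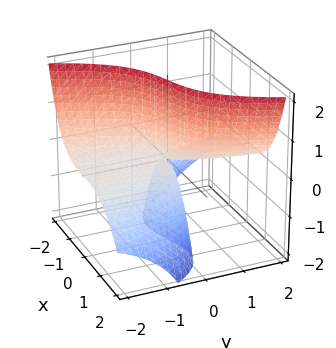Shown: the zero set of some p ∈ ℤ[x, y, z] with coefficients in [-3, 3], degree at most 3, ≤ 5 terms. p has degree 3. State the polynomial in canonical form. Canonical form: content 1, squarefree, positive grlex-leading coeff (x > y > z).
x^3 + x*z - 3*y*z

First, the degree is 3 — a generic line meets the surface in up to 3 points.
Then, observable constraints: the visible y-axis segment lies entirely on the surface; it crosses the x-axis at the gridline x = 0; the visible z-axis segment lies entirely on the surface.
Finally, the integer polynomial consistent with all of this is the stated p.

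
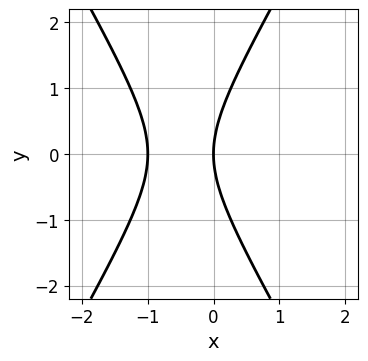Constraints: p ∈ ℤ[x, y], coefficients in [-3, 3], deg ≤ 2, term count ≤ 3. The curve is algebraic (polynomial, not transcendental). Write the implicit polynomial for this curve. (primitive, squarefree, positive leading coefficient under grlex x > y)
First, deg p = 2.
Then, symmetries: it's symmetric under y → −y, forcing even powers of y.
Then, from the visible intercepts: it crosses the y-axis at the gridline y = 0; among the integer gridlines, it crosses the x-axis at x ∈ {-1, 0}.
Finally, fitting integer coefficients to these (and the overall shape) gives p.

3*x^2 - y^2 + 3*x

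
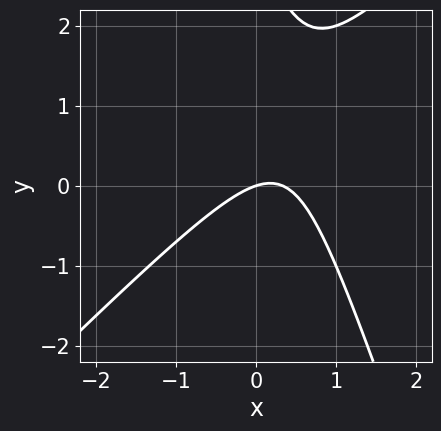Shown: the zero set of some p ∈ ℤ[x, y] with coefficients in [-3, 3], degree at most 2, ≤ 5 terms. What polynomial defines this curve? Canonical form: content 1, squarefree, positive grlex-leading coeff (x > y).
3*x^2 - 2*x*y - y^2 - x + 3*y

First, degree: no degree-1 curve has this shape, so deg p = 2.
Next, checking where it meets the axes: it crosses the x-axis at the gridline x = 0; one y-axis crossing is at y = 0.
Finally, together with the visible shape, these determine p as stated.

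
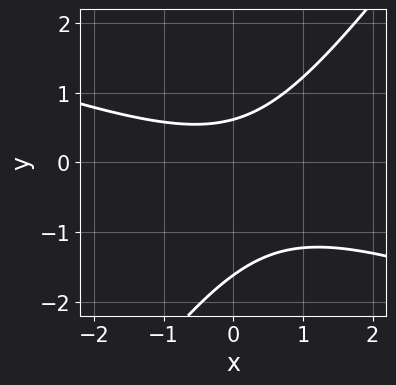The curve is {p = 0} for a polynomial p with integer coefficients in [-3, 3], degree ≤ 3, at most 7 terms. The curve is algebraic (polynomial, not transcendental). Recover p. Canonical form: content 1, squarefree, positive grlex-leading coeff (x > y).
x^2 + 2*x*y - 2*y^2 - 2*y + 2

1. deg p = 2. The shape is more complex than any degree-1 curve.
2. From the axis intercepts and sections: it misses every integer gridline on the x-axis.
3. Solving for integer coefficients yields p as stated.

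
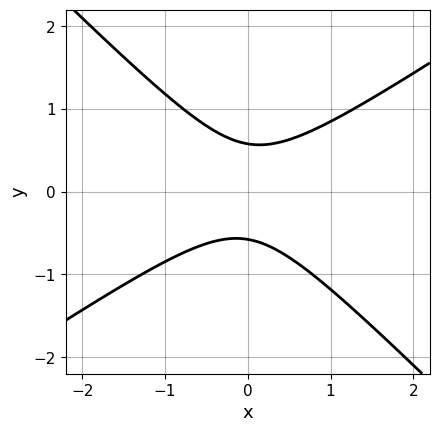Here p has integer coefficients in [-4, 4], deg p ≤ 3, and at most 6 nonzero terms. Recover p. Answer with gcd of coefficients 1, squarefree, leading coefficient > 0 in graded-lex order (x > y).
2*x^2 - x*y - 3*y^2 + 1

Degree: no degree-1 curve has this shape, so deg p = 2.
Observable constraints: it misses every integer gridline on the x-axis.
These observations pin down the coefficients.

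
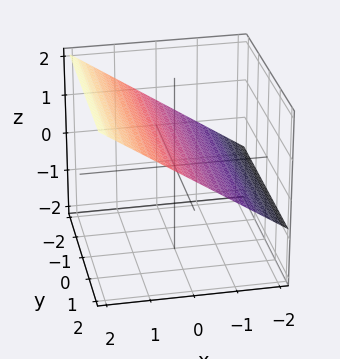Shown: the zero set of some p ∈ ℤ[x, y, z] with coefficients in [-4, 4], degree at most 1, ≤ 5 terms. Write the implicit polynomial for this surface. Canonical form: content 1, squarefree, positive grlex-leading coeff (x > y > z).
2*x - 3*z + 2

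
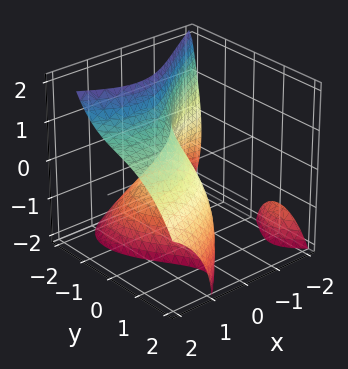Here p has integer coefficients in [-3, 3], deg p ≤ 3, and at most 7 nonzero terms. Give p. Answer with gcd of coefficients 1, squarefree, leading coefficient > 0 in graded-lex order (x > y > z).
x^2*z + y^3 + 2*y*z + z^2 - 3*x

There are 2 components. Treating them together as one polynomial.
Degree: no degree-2 surface has this shape, so deg p = 3.
From the axis intercepts and sections: one z-axis crossing is at z = 0; it meets the x-axis at x = 0 (among the integer gridlines).
Solving for integer coefficients yields p as stated.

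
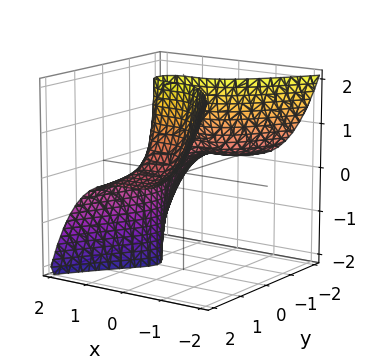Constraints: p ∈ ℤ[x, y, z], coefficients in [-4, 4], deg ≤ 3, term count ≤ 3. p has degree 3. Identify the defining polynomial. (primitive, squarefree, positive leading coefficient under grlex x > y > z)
1. The degree is 3 — a generic line meets the surface in up to 3 points.
2. From the axis intercepts and sections: it misses every integer gridline on the z-axis; no y-intercept at any integer in the box.
3. Putting this together gives p.

3*x^3 + 3*y^2*z - 1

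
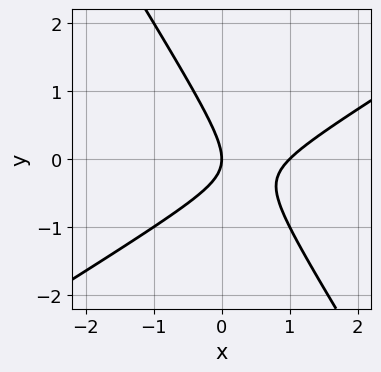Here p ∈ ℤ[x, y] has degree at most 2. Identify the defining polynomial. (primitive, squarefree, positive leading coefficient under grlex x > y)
x^2 - x*y - y^2 - x

First, degree: a generic line meets the curve in up to 2 points, so deg p = 2.
Then, from the visible intercepts: one y-axis crossing is at y = 0; the x-axis gridline crossings are at x ∈ {0, 1}.
Finally, together with the visible shape, these determine p as stated.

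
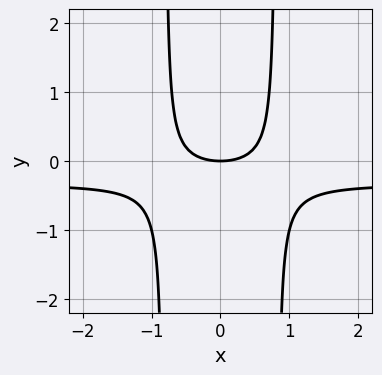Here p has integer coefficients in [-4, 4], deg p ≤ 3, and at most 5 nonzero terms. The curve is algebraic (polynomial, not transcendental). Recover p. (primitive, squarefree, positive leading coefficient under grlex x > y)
The degree is 3 — a generic line meets the curve in up to 3 points.
Symmetries: the x ↦ −x reflection is a symmetry, so x appears only in even powers.
Observable constraints: it meets the x-axis at x = 0 (among the integer gridlines); one y-axis crossing is at y = 0.
The integer polynomial consistent with all of this is the stated p.

3*x^2*y + x^2 - 2*y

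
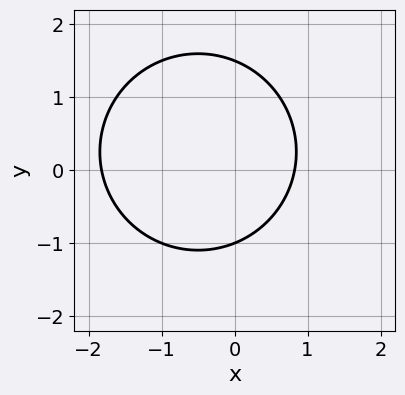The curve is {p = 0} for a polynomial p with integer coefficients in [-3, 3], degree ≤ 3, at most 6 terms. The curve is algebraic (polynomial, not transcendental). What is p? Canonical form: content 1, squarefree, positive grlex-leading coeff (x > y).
(a) deg p = 2. The shape is more complex than any degree-1 curve.
(b) Checking where it meets the axes: one y-axis crossing is at y = -1.
(c) Putting this together gives p.

2*x^2 + 2*y^2 + 2*x - y - 3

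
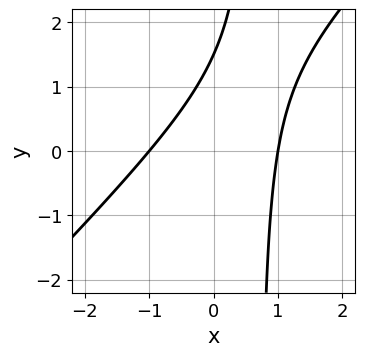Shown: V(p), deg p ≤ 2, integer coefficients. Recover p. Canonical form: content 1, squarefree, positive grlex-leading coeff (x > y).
3*x^2 - 3*x*y + 2*y - 3

deg p = 2.
Checking where it meets the axes: among the integer gridlines, it crosses the x-axis at x ∈ {-1, 1}.
Putting this together gives p.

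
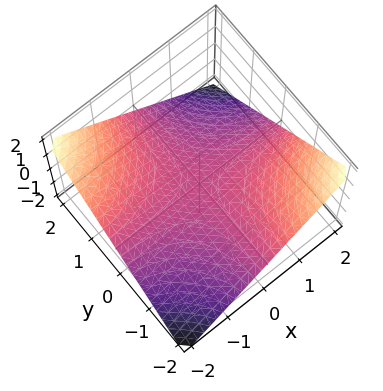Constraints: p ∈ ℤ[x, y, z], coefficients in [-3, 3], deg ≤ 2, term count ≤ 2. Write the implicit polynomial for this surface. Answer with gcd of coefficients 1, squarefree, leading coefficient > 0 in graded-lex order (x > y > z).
First, the degree is 2 — a hyperbolic paraboloid; a quadric.
Next, against the integer gridlines: every point of the x-axis in the box is on the surface; every point of the y-axis in the box is on the surface; it crosses the z-axis at the gridline z = 0.
Finally, assembling these constraints gives the stated polynomial.

x*y + 2*z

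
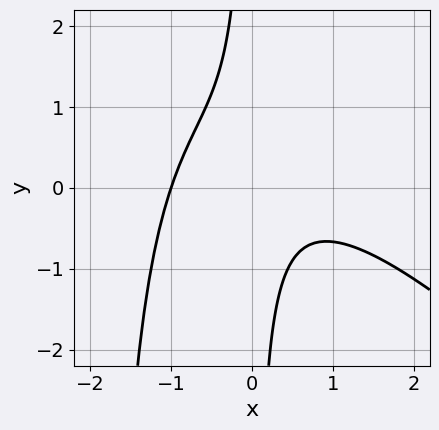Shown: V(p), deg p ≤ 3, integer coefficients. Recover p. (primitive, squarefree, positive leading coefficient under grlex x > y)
First, degree: no degree-2 curve has this shape, so deg p = 3.
Next, checking where it meets the axes: it misses every integer gridline on the y-axis; it meets the x-axis at x = -1 (among the integer gridlines).
Finally, these observations pin down the coefficients.

x^3 + x^2*y + 2*x*y + 1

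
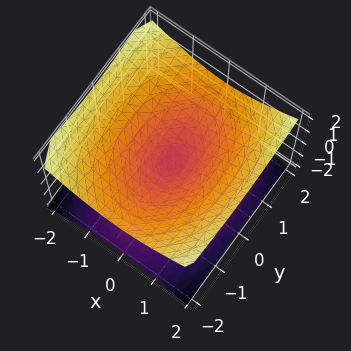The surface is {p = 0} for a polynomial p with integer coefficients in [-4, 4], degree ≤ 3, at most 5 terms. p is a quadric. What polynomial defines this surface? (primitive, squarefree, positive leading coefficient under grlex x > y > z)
deg p = 2.
Symmetries: mirror symmetry z ↦ −z ⇒ only even powers of z; mirror symmetry y ↦ −y ⇒ only even powers of y; the x ↦ −x reflection is a symmetry, so x appears only in even powers.
From the axis intercepts and sections: one x-axis crossing is at x = 0; it meets the y-axis at y = 0 (among the integer gridlines); it meets the z-axis at z = 0 (among the integer gridlines).
Putting this together gives p.

2*x^2 + y^2 - 3*z^2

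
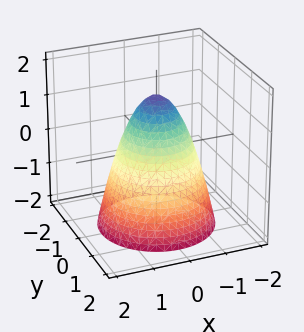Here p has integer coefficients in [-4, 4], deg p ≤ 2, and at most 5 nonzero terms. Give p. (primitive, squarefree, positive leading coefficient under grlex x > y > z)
3*x^2 + 3*y^2 + 2*z - 3

(a) The degree is 2 — no degree-1 surface has this shape.
(b) Symmetries: rotational symmetry about the z-axis ⇒ p depends on x, y only through x² + y².
(c) From the axis intercepts and sections: the x-axis gridline crossings are at x ∈ {-1, 1}; a circular section at z = 0 has radius exactly 1; the y-axis gridline crossings are at y ∈ {-1, 1}.
(d) Matching integer coefficients to the picture gives p.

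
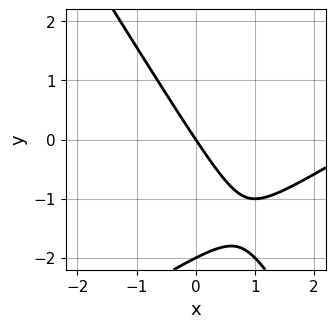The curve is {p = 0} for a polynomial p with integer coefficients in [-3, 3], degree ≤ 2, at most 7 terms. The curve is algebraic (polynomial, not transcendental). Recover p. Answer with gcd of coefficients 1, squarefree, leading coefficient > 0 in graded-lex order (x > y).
1. Degree: no degree-1 curve has this shape, so deg p = 2.
2. Against the integer gridlines: the y-axis gridline crossings are at y ∈ {-2, 0}; it crosses the x-axis at the gridline x = 0.
3. These observations pin down the coefficients.

x^2 - x*y - y^2 - 3*x - 2*y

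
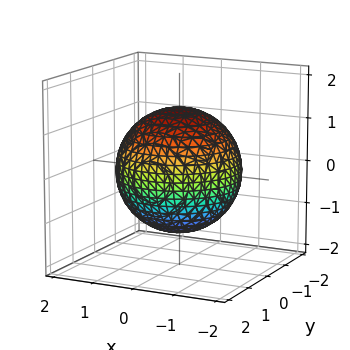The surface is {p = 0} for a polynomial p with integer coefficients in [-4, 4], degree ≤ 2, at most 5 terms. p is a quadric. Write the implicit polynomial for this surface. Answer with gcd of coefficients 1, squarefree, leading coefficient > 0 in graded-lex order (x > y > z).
(a) Degree: a closed, bounded, convex surface; a quadric, so deg p = 2.
(b) Symmetries: rotational symmetry about the z-axis ⇒ p depends on x, y only through x² + y²; mirror symmetry z ↦ −z ⇒ only even powers of z.
(c) Observable constraints: a circular section at z = 0 has radius between 1 and 2.
(d) The integer polynomial consistent with all of this is the stated p.

x^2 + y^2 + z^2 - 2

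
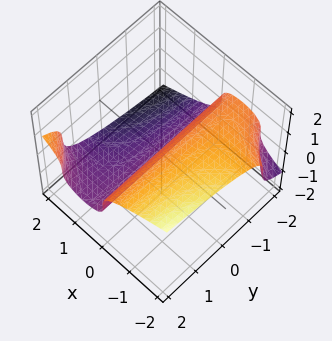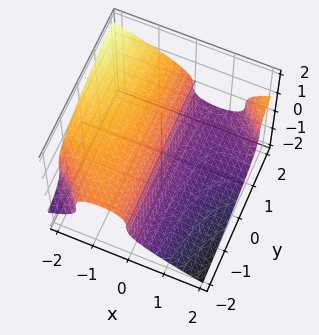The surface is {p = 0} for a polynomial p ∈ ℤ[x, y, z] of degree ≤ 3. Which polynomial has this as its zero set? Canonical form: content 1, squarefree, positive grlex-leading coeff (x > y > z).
First, the degree is 3 — a generic line meets the surface in up to 3 points.
Next, observable constraints: one x-axis crossing is at x = 0; it crosses the z-axis at the gridline z = 0; the visible y-axis segment lies entirely on the surface.
Finally, solving for integer coefficients yields p as stated.

x^2*y - 3*z^3 - 3*x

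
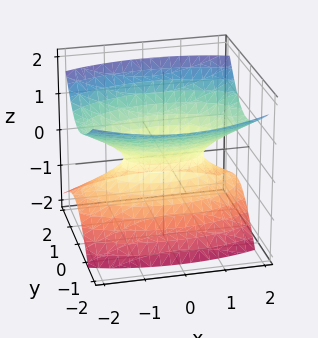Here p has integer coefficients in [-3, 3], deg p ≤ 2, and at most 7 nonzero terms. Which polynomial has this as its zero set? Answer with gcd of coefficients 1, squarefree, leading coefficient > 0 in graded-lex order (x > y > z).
(a) The degree is 2 — a generic line meets the surface in up to 2 points.
(b) Reading off the gridlines: among the integer gridlines, it crosses the x-axis at x ∈ {-1, 1}; no z-intercept at any integer in the box.
(c) Matching integer coefficients to the picture gives p.

x^2 + 3*y^2 + 2*y*z - 3*z^2 - 1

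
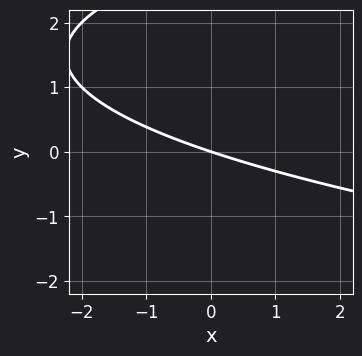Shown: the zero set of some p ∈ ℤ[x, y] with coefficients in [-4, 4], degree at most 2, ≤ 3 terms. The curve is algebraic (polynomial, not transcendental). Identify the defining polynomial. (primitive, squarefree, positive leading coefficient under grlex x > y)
y^2 - x - 3*y

The degree is 2 — a generic line meets the curve in up to 2 points.
Reading off the gridlines: it meets the x-axis at x = 0 (among the integer gridlines); it meets the y-axis at y = 0 (among the integer gridlines).
Together with the visible shape, these determine p as stated.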